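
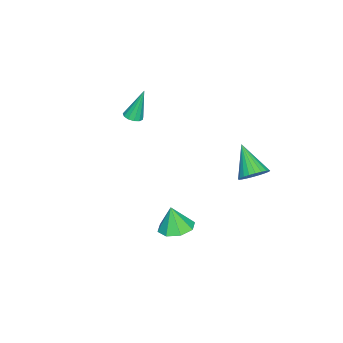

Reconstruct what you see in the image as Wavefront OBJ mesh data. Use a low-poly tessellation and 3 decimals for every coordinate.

v -1.415 4.186 0.174
v -0.883 4.444 0.812
v -2.465 3.054 1.506
v -1.123 4.683 0.826
v -1.408 4.847 0.74
v -1.694 4.91 0.569
v -1.938 4.863 0.337
v -2.101 4.713 0.08
v -2.161 4.482 -0.162
v -2.106 4.207 -0.354
v -1.947 3.929 -0.465
v -1.706 3.69 -0.478
v -1.421 3.526 -0.393
v -1.135 3.463 -0.221
v -0.892 3.51 0.011
v -0.728 3.66 0.268
v -0.669 3.891 0.51
v -0.723 4.166 0.701
v -2.516 -3.112 1.854
v -2.014 -2.844 1.888
v -2.904 -2.628 3.766
v -2.227 -2.625 1.79
v -2.532 -2.56 1.711
v -2.831 -2.671 1.678
v -3.031 -2.921 1.701
v -3.067 -3.232 1.773
v -2.928 -3.505 1.87
v -2.658 -3.653 1.962
v -2.343 -3.629 2.02
v -2.083 -3.441 2.025
v -1.96 -3.148 1.976
v 3.06 1.733 -1.276
v 3.837 2.307 -1.11
v 3 1.407 0.136
v 3.188 2.679 -1.052
v 2.464 2.496 -1.125
v 2.089 1.867 -1.286
v 2.283 1.159 -1.442
v 2.932 0.788 -1.5
v 3.656 0.97 -1.427
v 4.031 1.599 -1.265
f 2 1 4
f 2 4 3
f 4 1 5
f 4 5 3
f 5 1 6
f 5 6 3
f 6 1 7
f 6 7 3
f 7 1 8
f 7 8 3
f 8 1 9
f 8 9 3
f 9 1 10
f 9 10 3
f 10 1 11
f 10 11 3
f 11 1 12
f 11 12 3
f 12 1 13
f 12 13 3
f 13 1 14
f 13 14 3
f 14 1 15
f 14 15 3
f 15 1 16
f 15 16 3
f 16 1 17
f 16 17 3
f 17 1 18
f 17 18 3
f 18 1 2
f 18 2 3
f 20 19 22
f 20 22 21
f 22 19 23
f 22 23 21
f 23 19 24
f 23 24 21
f 24 19 25
f 24 25 21
f 25 19 26
f 25 26 21
f 26 19 27
f 26 27 21
f 27 19 28
f 27 28 21
f 28 19 29
f 28 29 21
f 29 19 30
f 29 30 21
f 30 19 31
f 30 31 21
f 31 19 20
f 31 20 21
f 33 32 35
f 33 35 34
f 35 32 36
f 35 36 34
f 36 32 37
f 36 37 34
f 37 32 38
f 37 38 34
f 38 32 39
f 38 39 34
f 39 32 40
f 39 40 34
f 40 32 41
f 40 41 34
f 41 32 33
f 41 33 34



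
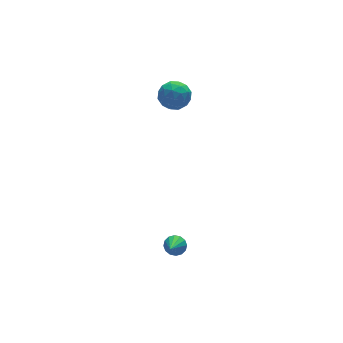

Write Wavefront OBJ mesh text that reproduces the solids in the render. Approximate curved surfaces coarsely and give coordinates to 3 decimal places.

v -1.272 2.565 3.521
v -0.414 2.895 2.991
v -0.286 1.525 4.469
v 0.572 1.855 3.939
v 0.067 2.518 4.597
v -0.543 3.161 4.011
v -0.157 1.259 3.449
v -0.767 1.902 2.863
v 0.275 2.089 2.946
v 0.414 2.867 3.656
v -1.114 1.553 3.804
v -0.975 2.331 4.514
v -0.93 2.821 3.173
v 0.23 1.599 4.287
v -0.067 1.988 4.674
v 0.437 2.183 4.362
v -1.006 2.977 3.773
v -0.501 3.172 3.461
v -0.218 2.95 4.405
v -0.199 1.248 3.999
v 0.306 1.443 3.687
v -1.137 2.237 3.098
v -0.633 2.432 2.786
v -0.482 1.47 3.055
v -0.02 2.542 2.835
v 0.56 1.93 3.392
v 0.131 1.58 3.104
v -0.228 1.958 2.76
v 0.061 2.999 3.252
v 0.641 2.388 3.809
v 0.344 2.777 4.196
v -0.014 3.155 3.852
v 0.466 2.525 3.226
v -1.341 2.032 3.651
v -0.761 1.421 4.208
v -0.686 1.265 3.608
v -1.044 1.643 3.264
v -1.26 2.49 4.068
v -0.68 1.878 4.625
v -0.472 2.462 4.7
v -0.831 2.84 4.356
v -1.166 1.895 4.234
v -3.233 -3.297 -4.455
v -2.805 -3.138 -3.937
v -4.027 -4.183 -3.525
v -3.063 -2.892 -3.923
v -3.366 -2.754 -4.051
v -3.634 -2.761 -4.288
v -3.794 -2.913 -4.569
v -3.804 -3.167 -4.819
v -3.66 -3.456 -4.972
v -3.402 -3.703 -4.986
v -3.099 -3.841 -4.858
v -2.831 -3.833 -4.622
v -2.671 -3.682 -4.341
v -2.661 -3.427 -4.09
f 1 38 17
f 38 12 41
f 17 41 6
f 38 41 17
f 1 17 13
f 17 6 18
f 13 18 2
f 17 18 13
f 1 13 22
f 13 2 23
f 22 23 8
f 13 23 22
f 1 22 34
f 22 8 37
f 34 37 11
f 22 37 34
f 1 34 38
f 34 11 42
f 38 42 12
f 34 42 38
f 2 18 29
f 18 6 32
f 29 32 10
f 18 32 29
f 6 41 19
f 41 12 40
f 19 40 5
f 41 40 19
f 12 42 39
f 42 11 35
f 39 35 3
f 42 35 39
f 11 37 36
f 37 8 24
f 36 24 7
f 37 24 36
f 8 23 28
f 23 2 25
f 28 25 9
f 23 25 28
f 4 30 16
f 30 10 31
f 16 31 5
f 30 31 16
f 4 16 14
f 16 5 15
f 14 15 3
f 16 15 14
f 4 14 21
f 14 3 20
f 21 20 7
f 14 20 21
f 4 21 26
f 21 7 27
f 26 27 9
f 21 27 26
f 4 26 30
f 26 9 33
f 30 33 10
f 26 33 30
f 5 31 19
f 31 10 32
f 19 32 6
f 31 32 19
f 3 15 39
f 15 5 40
f 39 40 12
f 15 40 39
f 7 20 36
f 20 3 35
f 36 35 11
f 20 35 36
f 9 27 28
f 27 7 24
f 28 24 8
f 27 24 28
f 10 33 29
f 33 9 25
f 29 25 2
f 33 25 29
f 44 43 46
f 44 46 45
f 46 43 47
f 46 47 45
f 47 43 48
f 47 48 45
f 48 43 49
f 48 49 45
f 49 43 50
f 49 50 45
f 50 43 51
f 50 51 45
f 51 43 52
f 51 52 45
f 52 43 53
f 52 53 45
f 53 43 54
f 53 54 45
f 54 43 55
f 54 55 45
f 55 43 56
f 55 56 45
f 56 43 44
f 56 44 45



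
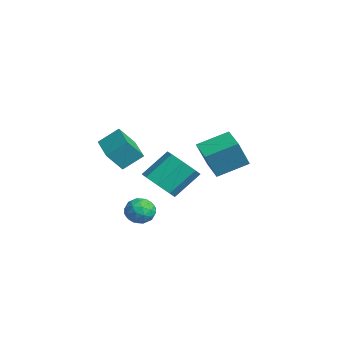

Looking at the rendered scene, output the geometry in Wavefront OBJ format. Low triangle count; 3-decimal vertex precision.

v 2.353 -2.03 0.685
v 3.039 -2.269 1.045
v 2.892 -1.228 2.015
v 2.207 -0.99 1.655
v 3.138 -1.844 0.604
v 2.991 -0.804 1.574
v 2.777 -1.528 0.211
v 2.63 -0.488 1.181
v 2.168 -1.507 0.095
v 2.021 -0.466 1.065
v 1.668 -1.792 0.325
v 1.521 -0.751 1.295
v 1.569 -2.216 0.766
v 1.422 -1.176 1.736
v 1.93 -2.532 1.159
v 1.783 -1.492 2.129
v 2.539 -2.554 1.275
v 2.392 -1.513 2.245
v 1.694 -4.131 2.949
v 1.786 -3.352 3.554
v 1.66 -3.515 2.162
v 1.753 -2.737 2.767
v 3.067 -4.203 2.833
v 3.16 -3.425 3.438
v 3.034 -3.588 2.046
v 3.126 -2.809 2.651
v -0.146 0.748 0.305
v 0.152 0.171 1.578
v -0.047 2.047 0.869
v 0.252 1.47 2.143
v 0.868 0.77 0.077
v 1.167 0.193 1.351
v 0.968 2.069 0.642
v 1.266 1.492 1.915
v 2.108 -2.053 -0.615
v 2.631 -2.394 -0.76
v 1.549 -2.926 -0.58
v 2.072 -3.267 -0.725
v 2.026 -2.979 -0.154
v 2.371 -2.439 -0.176
v 1.809 -2.881 -1.164
v 2.154 -2.341 -1.186
v 2.446 -2.905 -1.1
v 2.581 -2.966 -0.476
v 1.599 -2.354 -0.864
v 1.734 -2.415 -0.24
v 2.418 -2.146 -0.691
v 1.762 -3.174 -0.649
v 1.734 -3.004 -0.314
v 2.042 -3.204 -0.399
v 2.266 -2.173 -0.347
v 2.573 -2.373 -0.433
v 2.218 -2.718 -0.076
v 1.607 -2.947 -0.907
v 1.914 -3.147 -0.993
v 2.138 -2.116 -0.941
v 2.446 -2.316 -1.026
v 1.962 -2.602 -1.264
v 2.618 -2.648 -0.976
v 2.289 -3.161 -0.955
v 2.134 -2.934 -1.213
v 2.337 -2.617 -1.226
v 2.696 -2.683 -0.609
v 2.368 -3.197 -0.588
v 2.341 -3.027 -0.252
v 2.544 -2.71 -0.265
v 2.588 -2.984 -0.808
v 1.812 -2.123 -0.752
v 1.484 -2.637 -0.731
v 1.636 -2.61 -1.075
v 1.839 -2.293 -1.088
v 1.891 -2.159 -0.385
v 1.562 -2.672 -0.364
v 1.843 -2.703 -0.114
v 2.046 -2.386 -0.127
v 1.592 -2.336 -0.532
f 2 1 5
f 2 5 3
f 3 5 6
f 3 6 4
f 5 1 7
f 5 7 6
f 6 7 8
f 6 8 4
f 7 1 9
f 7 9 8
f 8 9 10
f 8 10 4
f 9 1 11
f 9 11 10
f 10 11 12
f 10 12 4
f 11 1 13
f 11 13 12
f 12 13 14
f 12 14 4
f 13 1 15
f 13 15 14
f 14 15 16
f 14 16 4
f 15 1 17
f 15 17 16
f 16 17 18
f 16 18 4
f 17 1 2
f 17 2 18
f 18 2 3
f 18 3 4
f 20 22 19
f 23 20 19
f 19 22 21
f 21 23 19
f 20 26 22
f 24 20 23
f 24 26 20
f 22 26 21
f 25 23 21
f 21 26 25
f 25 24 23
f 26 24 25
f 28 30 27
f 31 28 27
f 27 30 29
f 29 31 27
f 28 34 30
f 32 28 31
f 32 34 28
f 30 34 29
f 33 31 29
f 29 34 33
f 33 32 31
f 34 32 33
f 35 72 51
f 72 46 75
f 51 75 40
f 72 75 51
f 35 51 47
f 51 40 52
f 47 52 36
f 51 52 47
f 35 47 56
f 47 36 57
f 56 57 42
f 47 57 56
f 35 56 68
f 56 42 71
f 68 71 45
f 56 71 68
f 35 68 72
f 68 45 76
f 72 76 46
f 68 76 72
f 36 52 63
f 52 40 66
f 63 66 44
f 52 66 63
f 40 75 53
f 75 46 74
f 53 74 39
f 75 74 53
f 46 76 73
f 76 45 69
f 73 69 37
f 76 69 73
f 45 71 70
f 71 42 58
f 70 58 41
f 71 58 70
f 42 57 62
f 57 36 59
f 62 59 43
f 57 59 62
f 38 64 50
f 64 44 65
f 50 65 39
f 64 65 50
f 38 50 48
f 50 39 49
f 48 49 37
f 50 49 48
f 38 48 55
f 48 37 54
f 55 54 41
f 48 54 55
f 38 55 60
f 55 41 61
f 60 61 43
f 55 61 60
f 38 60 64
f 60 43 67
f 64 67 44
f 60 67 64
f 39 65 53
f 65 44 66
f 53 66 40
f 65 66 53
f 37 49 73
f 49 39 74
f 73 74 46
f 49 74 73
f 41 54 70
f 54 37 69
f 70 69 45
f 54 69 70
f 43 61 62
f 61 41 58
f 62 58 42
f 61 58 62
f 44 67 63
f 67 43 59
f 63 59 36
f 67 59 63



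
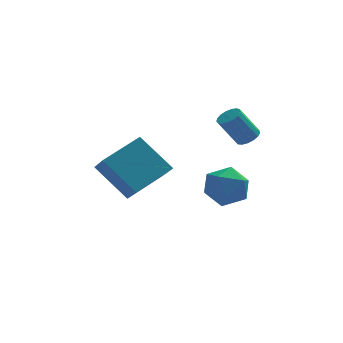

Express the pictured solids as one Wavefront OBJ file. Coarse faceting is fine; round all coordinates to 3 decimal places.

v -2.017 -2.233 -1.087
v -3.295 -1.286 0.375
v -2.277 -1.141 -2.021
v -3.554 -0.194 -0.558
v -0.366 -1.186 -0.322
v -1.643 -0.239 1.141
v -0.625 -0.094 -1.255
v -1.903 0.853 0.207
v 3.047 0.596 0.461
v 3.396 0.158 0.677
v 2.542 0.127 1.994
v 2.193 0.564 1.779
v 3.525 0.399 0.766
v 2.671 0.367 2.084
v 3.544 0.685 0.786
v 2.69 0.653 2.103
v 3.449 0.951 0.731
v 2.595 0.919 2.048
v 3.262 1.135 0.614
v 2.408 1.103 1.931
v 3.026 1.196 0.462
v 2.172 1.164 1.779
v 2.795 1.119 0.31
v 1.941 1.087 1.628
v 2.621 0.922 0.193
v 1.767 0.891 1.51
v 2.545 0.651 0.137
v 1.691 0.619 1.455
v 2.584 0.367 0.156
v 1.73 0.335 1.473
v 2.729 0.136 0.244
v 1.875 0.104 1.561
v 2.947 0.01 0.382
v 2.093 -0.022 1.7
v 3.188 0.018 0.539
v 2.334 -0.014 1.856
v 1.874 3.956 -4.602
v 3.027 3.839 -4.865
v 2.113 2.841 -3.055
v 3.266 2.724 -3.318
v 2.843 3.773 -2.953
v 2.695 4.462 -3.909
v 2.445 2.218 -4.011
v 2.297 2.907 -4.967
v 3.379 2.765 -4.5
v 3.626 3.726 -3.846
v 1.514 2.954 -4.074
v 1.761 3.915 -3.42
f 2 4 1
f 5 2 1
f 1 4 3
f 3 5 1
f 2 8 4
f 6 2 5
f 6 8 2
f 4 8 3
f 7 5 3
f 3 8 7
f 7 6 5
f 8 6 7
f 10 9 13
f 10 13 11
f 11 13 14
f 11 14 12
f 13 9 15
f 13 15 14
f 14 15 16
f 14 16 12
f 15 9 17
f 15 17 16
f 16 17 18
f 16 18 12
f 17 9 19
f 17 19 18
f 18 19 20
f 18 20 12
f 19 9 21
f 19 21 20
f 20 21 22
f 20 22 12
f 21 9 23
f 21 23 22
f 22 23 24
f 22 24 12
f 23 9 25
f 23 25 24
f 24 25 26
f 24 26 12
f 25 9 27
f 25 27 26
f 26 27 28
f 26 28 12
f 27 9 29
f 27 29 28
f 28 29 30
f 28 30 12
f 29 9 31
f 29 31 30
f 30 31 32
f 30 32 12
f 31 9 33
f 31 33 32
f 32 33 34
f 32 34 12
f 33 9 35
f 33 35 34
f 34 35 36
f 34 36 12
f 35 9 10
f 35 10 36
f 36 10 11
f 36 11 12
f 37 48 42
f 37 42 38
f 37 38 44
f 37 44 47
f 37 47 48
f 38 42 46
f 42 48 41
f 48 47 39
f 47 44 43
f 44 38 45
f 40 46 41
f 40 41 39
f 40 39 43
f 40 43 45
f 40 45 46
f 41 46 42
f 39 41 48
f 43 39 47
f 45 43 44
f 46 45 38



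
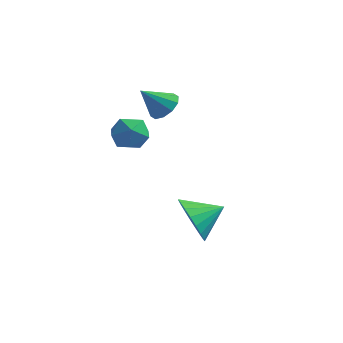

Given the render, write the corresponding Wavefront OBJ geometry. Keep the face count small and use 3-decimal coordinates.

v -1.889 2.278 1.631
v -1.461 2.536 2.106
v -2.551 1.682 2.549
v -1.781 2.812 2.054
v -2.143 2.884 1.84
v -2.408 2.725 1.546
v -2.474 2.395 1.284
v -2.317 2.02 1.155
v -1.996 1.744 1.207
v -1.634 1.672 1.421
v -1.37 1.831 1.715
v -1.303 2.161 1.977
v -1.31 -0.639 2.445
v -0.922 -0.974 1.846
v -2.418 -0.866 1.854
v -2.03 -1.201 1.255
v -2.052 -1.557 1.958
v -1.367 -1.416 2.324
v -1.973 -0.424 1.376
v -1.288 -0.283 1.742
v -1.331 -0.841 1.186
v -1.38 -1.541 1.545
v -1.96 -0.299 2.155
v -2.009 -0.999 2.514
v 0.292 -0.178 -2.38
v 0.922 -0.437 -3.139
v 1.188 0.598 -1.9
v 0.72 -0.102 -3.303
v 0.444 0.22 -3.307
v 0.141 0.473 -3.151
v -0.136 0.613 -2.862
v -0.338 0.616 -2.489
v -0.432 0.482 -2.098
v -0.401 0.234 -1.755
v -0.25 -0.085 -1.521
v -0.005 -0.421 -1.435
v 0.291 -0.715 -1.513
v 0.587 -0.916 -1.74
v 0.832 -0.989 -2.079
v 0.984 -0.922 -2.469
v 1.016 -0.727 -2.844
f 2 1 4
f 2 4 3
f 4 1 5
f 4 5 3
f 5 1 6
f 5 6 3
f 6 1 7
f 6 7 3
f 7 1 8
f 7 8 3
f 8 1 9
f 8 9 3
f 9 1 10
f 9 10 3
f 10 1 11
f 10 11 3
f 11 1 12
f 11 12 3
f 12 1 2
f 12 2 3
f 13 24 18
f 13 18 14
f 13 14 20
f 13 20 23
f 13 23 24
f 14 18 22
f 18 24 17
f 24 23 15
f 23 20 19
f 20 14 21
f 16 22 17
f 16 17 15
f 16 15 19
f 16 19 21
f 16 21 22
f 17 22 18
f 15 17 24
f 19 15 23
f 21 19 20
f 22 21 14
f 26 25 28
f 26 28 27
f 28 25 29
f 28 29 27
f 29 25 30
f 29 30 27
f 30 25 31
f 30 31 27
f 31 25 32
f 31 32 27
f 32 25 33
f 32 33 27
f 33 25 34
f 33 34 27
f 34 25 35
f 34 35 27
f 35 25 36
f 35 36 27
f 36 25 37
f 36 37 27
f 37 25 38
f 37 38 27
f 38 25 39
f 38 39 27
f 39 25 40
f 39 40 27
f 40 25 41
f 40 41 27
f 41 25 26
f 41 26 27



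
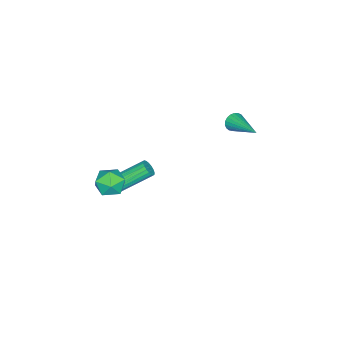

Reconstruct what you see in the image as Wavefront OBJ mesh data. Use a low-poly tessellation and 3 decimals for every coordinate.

v 1.198 -3.376 -3.76
v 1.523 -3.454 -3.375
v 0.427 -2.003 -2.155
v 0.102 -1.924 -2.54
v 1.62 -3.284 -3.489
v 0.525 -1.833 -2.269
v 1.634 -3.133 -3.658
v 0.539 -1.681 -2.438
v 1.562 -3.029 -3.846
v 0.466 -1.577 -2.626
v 1.417 -2.994 -4.017
v 0.322 -1.542 -2.797
v 1.229 -3.035 -4.138
v 0.133 -1.583 -2.918
v 1.035 -3.143 -4.183
v -0.061 -1.691 -2.963
v 0.873 -3.297 -4.145
v -0.223 -1.846 -2.925
v 0.775 -3.467 -4.031
v -0.32 -2.016 -2.811
v 0.761 -3.619 -3.862
v -0.334 -2.167 -2.642
v 0.834 -3.723 -3.674
v -0.262 -2.271 -2.454
v 0.978 -3.758 -3.503
v -0.117 -2.306 -2.283
v 1.167 -3.717 -3.382
v 0.071 -2.265 -2.162
v 1.361 -3.609 -3.337
v 0.265 -2.157 -2.117
v 2.873 -1.741 -0.865
v 3.725 -2.044 -0.851
v 2.475 -2.896 -1.669
v 3.327 -3.199 -1.655
v 2.833 -3.203 -0.897
v 3.08 -2.489 -0.4
v 3.12 -2.451 -2.12
v 3.367 -1.737 -1.623
v 3.878 -2.483 -1.627
v 3.7 -2.948 -0.871
v 2.5 -1.992 -1.649
v 2.322 -2.457 -0.893
v -4.148 0.809 -1.094
v -3.859 0.856 -1.595
v -3.172 2.531 -0.366
v -4.057 0.987 -1.638
v -4.271 1.087 -1.588
v -4.463 1.139 -1.452
v -4.601 1.133 -1.255
v -4.661 1.072 -1.029
v -4.632 0.965 -0.815
v -4.52 0.831 -0.649
v -4.343 0.693 -0.56
v -4.133 0.575 -0.563
v -3.925 0.498 -0.658
v -3.756 0.474 -0.829
v -3.655 0.508 -1.045
v -3.639 0.594 -1.27
v -3.711 0.717 -1.464
f 2 1 5
f 2 5 3
f 3 5 6
f 3 6 4
f 5 1 7
f 5 7 6
f 6 7 8
f 6 8 4
f 7 1 9
f 7 9 8
f 8 9 10
f 8 10 4
f 9 1 11
f 9 11 10
f 10 11 12
f 10 12 4
f 11 1 13
f 11 13 12
f 12 13 14
f 12 14 4
f 13 1 15
f 13 15 14
f 14 15 16
f 14 16 4
f 15 1 17
f 15 17 16
f 16 17 18
f 16 18 4
f 17 1 19
f 17 19 18
f 18 19 20
f 18 20 4
f 19 1 21
f 19 21 20
f 20 21 22
f 20 22 4
f 21 1 23
f 21 23 22
f 22 23 24
f 22 24 4
f 23 1 25
f 23 25 24
f 24 25 26
f 24 26 4
f 25 1 27
f 25 27 26
f 26 27 28
f 26 28 4
f 27 1 29
f 27 29 28
f 28 29 30
f 28 30 4
f 29 1 2
f 29 2 30
f 30 2 3
f 30 3 4
f 31 42 36
f 31 36 32
f 31 32 38
f 31 38 41
f 31 41 42
f 32 36 40
f 36 42 35
f 42 41 33
f 41 38 37
f 38 32 39
f 34 40 35
f 34 35 33
f 34 33 37
f 34 37 39
f 34 39 40
f 35 40 36
f 33 35 42
f 37 33 41
f 39 37 38
f 40 39 32
f 44 43 46
f 44 46 45
f 46 43 47
f 46 47 45
f 47 43 48
f 47 48 45
f 48 43 49
f 48 49 45
f 49 43 50
f 49 50 45
f 50 43 51
f 50 51 45
f 51 43 52
f 51 52 45
f 52 43 53
f 52 53 45
f 53 43 54
f 53 54 45
f 54 43 55
f 54 55 45
f 55 43 56
f 55 56 45
f 56 43 57
f 56 57 45
f 57 43 58
f 57 58 45
f 58 43 59
f 58 59 45
f 59 43 44
f 59 44 45



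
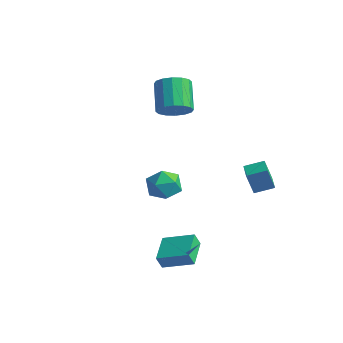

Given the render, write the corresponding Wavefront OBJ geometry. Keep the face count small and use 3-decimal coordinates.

v -3.298 2.795 3.277
v -2.912 2.29 4.087
v -4.036 3.4 5.314
v -4.422 3.905 4.503
v -2.584 2.704 4.014
v -3.709 3.814 5.24
v -2.447 3.143 3.743
v -3.572 4.252 4.969
v -2.538 3.488 3.347
v -3.663 4.597 4.573
v -2.833 3.647 2.932
v -3.958 4.757 4.158
v -3.252 3.579 2.61
v -4.377 4.688 3.836
v -3.684 3.3 2.466
v -4.808 4.41 3.693
v -4.011 2.886 2.54
v -5.136 3.996 3.766
v -4.148 2.448 2.811
v -5.273 3.557 4.037
v -4.057 2.103 3.207
v -5.182 3.212 4.433
v -3.762 1.943 3.622
v -4.887 3.053 4.848
v -3.343 2.012 3.944
v -4.468 3.121 5.17
v 0.904 -2.345 -2.84
v 0.731 -2.606 -2.072
v 2.404 -1.557 -2.234
v 2.231 -1.818 -1.465
v 1.789 -3.802 -3.135
v 1.616 -4.063 -2.366
v 3.289 -3.014 -2.528
v 3.116 -3.275 -1.76
v 0.332 -0.943 1.81
v 0.909 -1.813 1.938
v -0.709 -1.787 0.762
v -0.132 -2.657 0.89
v -0.707 -2.285 1.688
v -0.064 -1.763 2.336
v 0.264 -1.837 0.364
v 0.907 -1.315 1.012
v 0.866 -2.366 1.045
v 0.266 -2.642 1.863
v -0.066 -0.958 0.837
v -0.666 -1.234 1.655
v 2.362 2.747 -0.667
v 2.031 2.476 0.687
v 1.516 3.539 -0.716
v 1.185 3.269 0.638
v 3.115 3.571 -0.318
v 2.784 3.301 1.036
v 2.269 4.364 -0.367
v 1.938 4.093 0.987
f 2 1 5
f 2 5 3
f 3 5 6
f 3 6 4
f 5 1 7
f 5 7 6
f 6 7 8
f 6 8 4
f 7 1 9
f 7 9 8
f 8 9 10
f 8 10 4
f 9 1 11
f 9 11 10
f 10 11 12
f 10 12 4
f 11 1 13
f 11 13 12
f 12 13 14
f 12 14 4
f 13 1 15
f 13 15 14
f 14 15 16
f 14 16 4
f 15 1 17
f 15 17 16
f 16 17 18
f 16 18 4
f 17 1 19
f 17 19 18
f 18 19 20
f 18 20 4
f 19 1 21
f 19 21 20
f 20 21 22
f 20 22 4
f 21 1 23
f 21 23 22
f 22 23 24
f 22 24 4
f 23 1 25
f 23 25 24
f 24 25 26
f 24 26 4
f 25 1 2
f 25 2 26
f 26 2 3
f 26 3 4
f 28 30 27
f 31 28 27
f 27 30 29
f 29 31 27
f 28 34 30
f 32 28 31
f 32 34 28
f 30 34 29
f 33 31 29
f 29 34 33
f 33 32 31
f 34 32 33
f 35 46 40
f 35 40 36
f 35 36 42
f 35 42 45
f 35 45 46
f 36 40 44
f 40 46 39
f 46 45 37
f 45 42 41
f 42 36 43
f 38 44 39
f 38 39 37
f 38 37 41
f 38 41 43
f 38 43 44
f 39 44 40
f 37 39 46
f 41 37 45
f 43 41 42
f 44 43 36
f 48 50 47
f 51 48 47
f 47 50 49
f 49 51 47
f 48 54 50
f 52 48 51
f 52 54 48
f 50 54 49
f 53 51 49
f 49 54 53
f 53 52 51
f 54 52 53



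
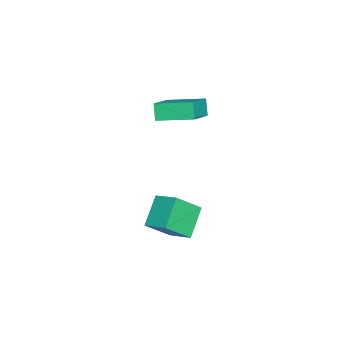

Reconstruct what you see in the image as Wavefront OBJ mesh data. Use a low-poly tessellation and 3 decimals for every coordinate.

v -3.167 1.587 1.494
v -1.536 1.397 2.368
v -3.185 3.446 1.931
v -1.554 3.256 2.805
v -2.706 1.784 0.675
v -1.075 1.594 1.549
v -2.724 3.643 1.112
v -1.093 3.453 1.986
v -0.501 2.968 -3.794
v 0.339 1.994 -2.606
v 0.05 4.083 -3.269
v 0.89 3.11 -2.082
v 0.85 2.81 -4.878
v 1.69 1.837 -3.691
v 1.401 3.926 -4.354
v 2.241 2.952 -3.166
f 2 4 1
f 5 2 1
f 1 4 3
f 3 5 1
f 2 8 4
f 6 2 5
f 6 8 2
f 4 8 3
f 7 5 3
f 3 8 7
f 7 6 5
f 8 6 7
f 10 12 9
f 13 10 9
f 9 12 11
f 11 13 9
f 10 16 12
f 14 10 13
f 14 16 10
f 12 16 11
f 15 13 11
f 11 16 15
f 15 14 13
f 16 14 15



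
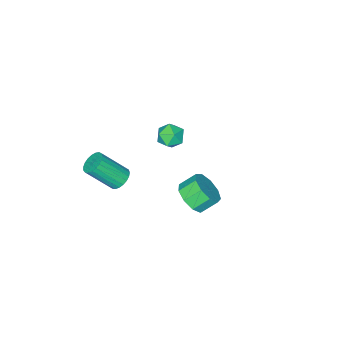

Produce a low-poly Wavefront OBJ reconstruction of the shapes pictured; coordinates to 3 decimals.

v 1.882 -2.379 -4.431
v 2.18 -2.785 -4.918
v 3.135 -3.766 -3.516
v 2.838 -3.361 -3.029
v 2.371 -2.567 -4.895
v 3.327 -3.548 -3.494
v 2.478 -2.316 -4.793
v 3.434 -3.298 -3.391
v 2.482 -2.076 -4.628
v 3.437 -3.058 -3.226
v 2.382 -1.889 -4.428
v 3.338 -2.871 -3.027
v 2.196 -1.787 -4.23
v 3.151 -2.768 -2.828
v 1.955 -1.786 -4.066
v 2.911 -2.768 -2.664
v 1.702 -1.889 -3.965
v 2.658 -2.871 -2.563
v 1.48 -2.076 -3.945
v 2.436 -3.058 -2.543
v 1.328 -2.316 -4.008
v 2.283 -3.297 -2.607
v 1.271 -2.566 -4.145
v 2.227 -3.548 -2.743
v 1.32 -2.784 -4.332
v 2.276 -3.766 -2.93
v 1.466 -2.933 -4.535
v 2.422 -3.914 -3.133
v 1.685 -2.985 -4.72
v 2.64 -3.967 -3.319
v 1.937 -2.933 -4.856
v 2.892 -3.914 -3.454
v 2.236 3.155 -1.285
v 2.839 3.888 -1.142
v 2.126 4.339 -0.451
v 1.524 3.605 -0.595
v 2.437 4.022 -1.644
v 1.725 4.473 -0.953
v 1.942 3.751 -1.978
v 1.229 4.201 -1.287
v 1.584 3.2 -1.988
v 0.871 3.651 -1.297
v 1.531 2.628 -1.669
v 0.819 3.079 -0.979
v 1.809 2.303 -1.171
v 1.096 2.753 -0.48
v 2.286 2.376 -0.726
v 1.574 2.827 -0.035
v 2.74 2.814 -0.543
v 2.028 3.264 0.148
v 2.959 3.411 -0.707
v 2.246 3.861 -0.016
v -2.503 -2.222 -3.244
v -1.7 -2.087 -3.033
v -2.1 -3.073 -4.227
v -1.297 -2.938 -4.016
v -1.803 -3.363 -3.496
v -2.052 -2.837 -2.888
v -1.748 -2.323 -4.372
v -1.997 -1.797 -3.764
v -1.233 -2.149 -3.73
v -1.268 -2.792 -3.188
v -2.532 -2.368 -4.072
v -2.567 -3.011 -3.53
f 2 1 5
f 2 5 3
f 3 5 6
f 3 6 4
f 5 1 7
f 5 7 6
f 6 7 8
f 6 8 4
f 7 1 9
f 7 9 8
f 8 9 10
f 8 10 4
f 9 1 11
f 9 11 10
f 10 11 12
f 10 12 4
f 11 1 13
f 11 13 12
f 12 13 14
f 12 14 4
f 13 1 15
f 13 15 14
f 14 15 16
f 14 16 4
f 15 1 17
f 15 17 16
f 16 17 18
f 16 18 4
f 17 1 19
f 17 19 18
f 18 19 20
f 18 20 4
f 19 1 21
f 19 21 20
f 20 21 22
f 20 22 4
f 21 1 23
f 21 23 22
f 22 23 24
f 22 24 4
f 23 1 25
f 23 25 24
f 24 25 26
f 24 26 4
f 25 1 27
f 25 27 26
f 26 27 28
f 26 28 4
f 27 1 29
f 27 29 28
f 28 29 30
f 28 30 4
f 29 1 31
f 29 31 30
f 30 31 32
f 30 32 4
f 31 1 2
f 31 2 32
f 32 2 3
f 32 3 4
f 34 33 37
f 34 37 35
f 35 37 38
f 35 38 36
f 37 33 39
f 37 39 38
f 38 39 40
f 38 40 36
f 39 33 41
f 39 41 40
f 40 41 42
f 40 42 36
f 41 33 43
f 41 43 42
f 42 43 44
f 42 44 36
f 43 33 45
f 43 45 44
f 44 45 46
f 44 46 36
f 45 33 47
f 45 47 46
f 46 47 48
f 46 48 36
f 47 33 49
f 47 49 48
f 48 49 50
f 48 50 36
f 49 33 51
f 49 51 50
f 50 51 52
f 50 52 36
f 51 33 34
f 51 34 52
f 52 34 35
f 52 35 36
f 53 64 58
f 53 58 54
f 53 54 60
f 53 60 63
f 53 63 64
f 54 58 62
f 58 64 57
f 64 63 55
f 63 60 59
f 60 54 61
f 56 62 57
f 56 57 55
f 56 55 59
f 56 59 61
f 56 61 62
f 57 62 58
f 55 57 64
f 59 55 63
f 61 59 60
f 62 61 54



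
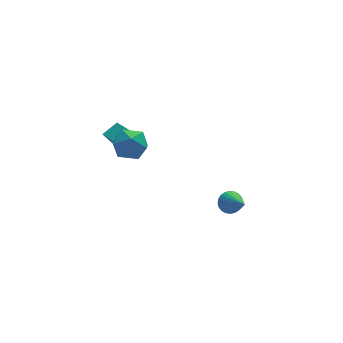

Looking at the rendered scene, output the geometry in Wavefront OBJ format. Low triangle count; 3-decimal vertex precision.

v 1.959 -1.005 -2.648
v 2.595 -0.848 -2.565
v 2.181 -2.395 -1.732
v 2.487 -0.732 -2.362
v 2.3 -0.657 -2.202
v 2.06 -0.635 -2.111
v 1.805 -0.669 -2.101
v 1.573 -0.754 -2.174
v 1.4 -0.878 -2.32
v 1.313 -1.021 -2.515
v 1.323 -1.161 -2.731
v 1.43 -1.277 -2.934
v 1.618 -1.352 -3.093
v 1.858 -1.375 -3.185
v 2.113 -1.34 -3.195
v 2.344 -1.255 -3.122
v 2.517 -1.131 -2.976
v 2.605 -0.989 -2.781
v -3.898 -1.464 3.781
v -2.984 -1.322 3.982
v -3.676 -2.978 3.838
v -2.762 -2.836 4.039
v -3.426 -2.614 4.675
v -3.564 -1.678 4.64
v -3.096 -2.622 3.18
v -3.234 -1.686 3.145
v -2.489 -2.038 3.611
v -2.693 -2.033 4.535
v -3.967 -2.267 3.285
v -4.171 -2.262 4.209
v -2.987 -1.336 2.187
v -3.725 -0.963 3.241
v -3.105 0.339 1.512
v -3.844 0.712 2.566
v -2.196 -1.092 2.654
v -2.935 -0.719 3.708
v -2.315 0.583 1.979
v -3.053 0.956 3.033
f 2 1 4
f 2 4 3
f 4 1 5
f 4 5 3
f 5 1 6
f 5 6 3
f 6 1 7
f 6 7 3
f 7 1 8
f 7 8 3
f 8 1 9
f 8 9 3
f 9 1 10
f 9 10 3
f 10 1 11
f 10 11 3
f 11 1 12
f 11 12 3
f 12 1 13
f 12 13 3
f 13 1 14
f 13 14 3
f 14 1 15
f 14 15 3
f 15 1 16
f 15 16 3
f 16 1 17
f 16 17 3
f 17 1 18
f 17 18 3
f 18 1 2
f 18 2 3
f 19 30 24
f 19 24 20
f 19 20 26
f 19 26 29
f 19 29 30
f 20 24 28
f 24 30 23
f 30 29 21
f 29 26 25
f 26 20 27
f 22 28 23
f 22 23 21
f 22 21 25
f 22 25 27
f 22 27 28
f 23 28 24
f 21 23 30
f 25 21 29
f 27 25 26
f 28 27 20
f 32 34 31
f 35 32 31
f 31 34 33
f 33 35 31
f 32 38 34
f 36 32 35
f 36 38 32
f 34 38 33
f 37 35 33
f 33 38 37
f 37 36 35
f 38 36 37



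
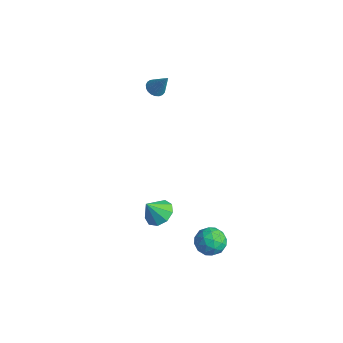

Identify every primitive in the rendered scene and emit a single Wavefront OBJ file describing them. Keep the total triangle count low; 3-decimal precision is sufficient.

v 3.448 1.196 -2.068
v 3.859 0.982 -2.745
v 2.301 0.918 -2.675
v 2.712 0.704 -3.352
v 2.761 0.239 -2.679
v 3.47 0.411 -2.303
v 2.69 1.489 -3.117
v 3.399 1.661 -2.741
v 3.39 1.163 -3.393
v 3.434 0.391 -3.122
v 2.726 1.509 -2.298
v 2.77 0.737 -2.027
v 3.754 1.114 -2.353
v 2.406 0.786 -3.067
v 2.435 0.513 -2.671
v 2.676 0.387 -3.069
v 3.525 0.778 -2.093
v 3.767 0.652 -2.491
v 3.122 0.215 -2.452
v 2.393 1.248 -2.929
v 2.635 1.122 -3.327
v 3.484 1.513 -2.351
v 3.725 1.387 -2.749
v 3.038 1.685 -2.968
v 3.72 1.094 -3.132
v 3.046 0.931 -3.489
v 3.033 1.392 -3.351
v 3.45 1.494 -3.13
v 3.746 0.64 -2.973
v 3.072 0.477 -3.33
v 3.101 0.203 -2.934
v 3.517 0.304 -2.713
v 3.471 0.747 -3.354
v 3.088 1.423 -2.09
v 2.414 1.26 -2.447
v 2.643 1.596 -2.707
v 3.059 1.697 -2.486
v 3.114 0.969 -1.931
v 2.44 0.806 -2.288
v 2.71 0.406 -2.29
v 3.127 0.508 -2.069
v 2.689 1.153 -2.066
v -3.564 2.731 2.896
v -3.181 2.42 2.731
v -2.876 2.969 4.044
v -3.119 2.613 2.654
v -3.134 2.826 2.619
v -3.224 3.022 2.631
v -3.372 3.168 2.69
v -3.553 3.239 2.784
v -3.736 3.222 2.897
v -3.89 3.12 3.011
v -3.987 2.951 3.104
v -4.011 2.743 3.161
v -3.958 2.534 3.172
v -3.837 2.359 3.136
v -3.668 2.248 3.058
v -3.482 2.221 2.952
v -3.309 2.282 2.836
v 0.23 0.094 -2.368
v 1.007 -0.009 -2.271
v 0.03 -0.514 -1.412
v 0.847 0.441 -2.018
v 0.398 0.729 -1.929
v -0.13 0.719 -2.045
v -0.489 0.417 -2.313
v -0.512 -0.037 -2.606
v -0.188 -0.429 -2.787
v 0.331 -0.577 -2.773
v 0.803 -0.411 -2.569
f 1 38 17
f 38 12 41
f 17 41 6
f 38 41 17
f 1 17 13
f 17 6 18
f 13 18 2
f 17 18 13
f 1 13 22
f 13 2 23
f 22 23 8
f 13 23 22
f 1 22 34
f 22 8 37
f 34 37 11
f 22 37 34
f 1 34 38
f 34 11 42
f 38 42 12
f 34 42 38
f 2 18 29
f 18 6 32
f 29 32 10
f 18 32 29
f 6 41 19
f 41 12 40
f 19 40 5
f 41 40 19
f 12 42 39
f 42 11 35
f 39 35 3
f 42 35 39
f 11 37 36
f 37 8 24
f 36 24 7
f 37 24 36
f 8 23 28
f 23 2 25
f 28 25 9
f 23 25 28
f 4 30 16
f 30 10 31
f 16 31 5
f 30 31 16
f 4 16 14
f 16 5 15
f 14 15 3
f 16 15 14
f 4 14 21
f 14 3 20
f 21 20 7
f 14 20 21
f 4 21 26
f 21 7 27
f 26 27 9
f 21 27 26
f 4 26 30
f 26 9 33
f 30 33 10
f 26 33 30
f 5 31 19
f 31 10 32
f 19 32 6
f 31 32 19
f 3 15 39
f 15 5 40
f 39 40 12
f 15 40 39
f 7 20 36
f 20 3 35
f 36 35 11
f 20 35 36
f 9 27 28
f 27 7 24
f 28 24 8
f 27 24 28
f 10 33 29
f 33 9 25
f 29 25 2
f 33 25 29
f 44 43 46
f 44 46 45
f 46 43 47
f 46 47 45
f 47 43 48
f 47 48 45
f 48 43 49
f 48 49 45
f 49 43 50
f 49 50 45
f 50 43 51
f 50 51 45
f 51 43 52
f 51 52 45
f 52 43 53
f 52 53 45
f 53 43 54
f 53 54 45
f 54 43 55
f 54 55 45
f 55 43 56
f 55 56 45
f 56 43 57
f 56 57 45
f 57 43 58
f 57 58 45
f 58 43 59
f 58 59 45
f 59 43 44
f 59 44 45
f 61 60 63
f 61 63 62
f 63 60 64
f 63 64 62
f 64 60 65
f 64 65 62
f 65 60 66
f 65 66 62
f 66 60 67
f 66 67 62
f 67 60 68
f 67 68 62
f 68 60 69
f 68 69 62
f 69 60 70
f 69 70 62
f 70 60 61
f 70 61 62



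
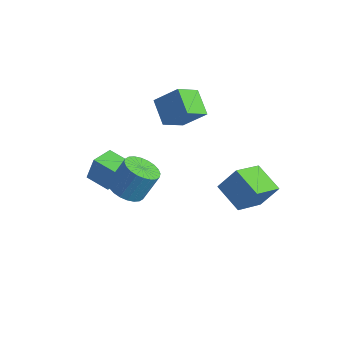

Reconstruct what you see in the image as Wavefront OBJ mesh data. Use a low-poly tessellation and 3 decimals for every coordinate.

v -1.436 2.991 1.59
v -1.402 1.591 2.481
v -2.744 3.49 2.425
v -2.71 2.09 3.316
v -0.41 3.75 2.744
v -0.376 2.35 3.635
v -1.718 4.249 3.579
v -1.684 2.849 4.47
v 3.495 3.964 -2.174
v 3.784 2.113 -1.247
v 1.837 4.053 -1.478
v 2.126 2.202 -0.552
v 4.074 4.698 -0.888
v 4.363 2.847 0.038
v 2.416 4.787 -0.193
v 2.705 2.936 0.734
v -1.717 -3.182 0.816
v -1.509 -2.862 2.174
v -2.088 -1.846 0.558
v -1.88 -1.526 1.915
v -0.42 -2.874 0.545
v -0.212 -2.554 1.902
v -0.791 -1.538 0.286
v -0.583 -1.218 1.644
v 0.882 -2.767 1.406
v 1.835 -3.061 1.333
v 2.191 -2.286 2.861
v 1.238 -1.993 2.934
v 1.848 -2.715 1.154
v 2.204 -1.94 2.682
v 1.715 -2.376 1.014
v 2.07 -1.601 2.542
v 1.454 -2.097 0.933
v 1.81 -1.322 2.461
v 1.106 -1.92 0.924
v 1.462 -1.145 2.453
v 0.725 -1.872 0.989
v 1.08 -1.098 2.517
v 0.367 -1.961 1.117
v 0.723 -1.186 2.645
v 0.087 -2.172 1.289
v 0.443 -1.397 2.817
v -0.071 -2.474 1.479
v 0.285 -1.699 3.007
v -0.084 -2.82 1.658
v 0.272 -2.045 3.186
v 0.05 -3.159 1.798
v 0.405 -2.384 3.326
v 0.31 -3.438 1.879
v 0.666 -2.663 3.407
v 0.658 -3.615 1.887
v 1.014 -2.84 3.416
v 1.04 -3.662 1.823
v 1.395 -2.888 3.351
v 1.397 -3.574 1.695
v 1.753 -2.799 3.223
v 1.677 -3.363 1.523
v 2.033 -2.588 3.051
f 2 4 1
f 5 2 1
f 1 4 3
f 3 5 1
f 2 8 4
f 6 2 5
f 6 8 2
f 4 8 3
f 7 5 3
f 3 8 7
f 7 6 5
f 8 6 7
f 10 12 9
f 13 10 9
f 9 12 11
f 11 13 9
f 10 16 12
f 14 10 13
f 14 16 10
f 12 16 11
f 15 13 11
f 11 16 15
f 15 14 13
f 16 14 15
f 18 20 17
f 21 18 17
f 17 20 19
f 19 21 17
f 18 24 20
f 22 18 21
f 22 24 18
f 20 24 19
f 23 21 19
f 19 24 23
f 23 22 21
f 24 22 23
f 26 25 29
f 26 29 27
f 27 29 30
f 27 30 28
f 29 25 31
f 29 31 30
f 30 31 32
f 30 32 28
f 31 25 33
f 31 33 32
f 32 33 34
f 32 34 28
f 33 25 35
f 33 35 34
f 34 35 36
f 34 36 28
f 35 25 37
f 35 37 36
f 36 37 38
f 36 38 28
f 37 25 39
f 37 39 38
f 38 39 40
f 38 40 28
f 39 25 41
f 39 41 40
f 40 41 42
f 40 42 28
f 41 25 43
f 41 43 42
f 42 43 44
f 42 44 28
f 43 25 45
f 43 45 44
f 44 45 46
f 44 46 28
f 45 25 47
f 45 47 46
f 46 47 48
f 46 48 28
f 47 25 49
f 47 49 48
f 48 49 50
f 48 50 28
f 49 25 51
f 49 51 50
f 50 51 52
f 50 52 28
f 51 25 53
f 51 53 52
f 52 53 54
f 52 54 28
f 53 25 55
f 53 55 54
f 54 55 56
f 54 56 28
f 55 25 57
f 55 57 56
f 56 57 58
f 56 58 28
f 57 25 26
f 57 26 58
f 58 26 27
f 58 27 28



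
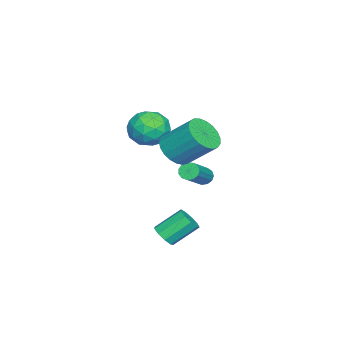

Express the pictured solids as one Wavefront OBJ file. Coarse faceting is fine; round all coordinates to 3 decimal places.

v -0.024 -1.8 3.646
v 0.792 -1.175 4.105
v 1.088 -2.245 2.275
v 1.904 -1.62 2.734
v 1.574 -2.571 3.236
v 0.887 -2.296 4.084
v 0.993 -1.124 2.296
v 0.306 -0.849 3.144
v 1.42 -0.757 3.271
v 1.779 -1.652 3.852
v 0.101 -1.768 2.528
v 0.46 -2.663 3.109
v 0.286 -1.449 3.996
v 1.594 -1.971 2.384
v 1.4 -2.53 2.679
v 1.879 -2.163 2.949
v 0.342 -2.108 3.983
v 0.821 -1.74 4.253
v 1.281 -2.561 3.742
v 1.059 -1.68 2.127
v 1.538 -1.312 2.397
v 0.001 -1.257 3.431
v 0.48 -0.89 3.701
v 0.599 -0.859 2.638
v 1.135 -0.836 3.775
v 1.789 -1.097 2.969
v 1.254 -0.805 2.712
v 0.85 -0.644 3.21
v 1.346 -1.361 4.117
v 2 -1.623 3.311
v 1.806 -2.182 3.606
v 1.402 -2.02 4.104
v 1.715 -1.116 3.626
v -0.12 -1.797 3.069
v 0.534 -2.059 2.263
v 0.478 -1.4 2.276
v 0.074 -1.238 2.774
v 0.091 -2.323 3.411
v 0.745 -2.584 2.605
v 1.03 -2.776 3.17
v 0.626 -2.615 3.668
v 0.165 -2.304 2.754
v -1.397 0.288 -0.939
v -1.15 0.012 -1.332
v 0.624 -0.164 -0.094
v 0.377 0.112 0.299
v -1.086 0.306 -1.381
v 0.687 0.129 -0.142
v -1.122 0.594 -1.289
v 0.652 0.417 -0.051
v -1.244 0.785 -1.087
v 0.529 0.608 0.152
v -1.415 0.818 -0.837
v 0.358 0.642 0.401
v -1.58 0.683 -0.62
v 0.193 0.507 0.618
v -1.687 0.423 -0.504
v 0.086 0.246 0.734
v -1.702 0.12 -0.527
v 0.072 -0.057 0.712
v -1.619 -0.13 -0.68
v 0.154 -0.306 0.558
v -1.466 -0.247 -0.916
v 0.307 -0.423 0.323
v -1.291 -0.194 -1.159
v 0.482 -0.37 0.08
v 2.473 0.107 2.824
v 3.468 0.17 2.657
v 3.601 1.637 4.01
v 2.607 1.573 4.176
v 3.314 0.443 2.376
v 3.447 1.91 3.729
v 3.016 0.657 2.173
v 3.149 2.124 3.526
v 2.623 0.776 2.083
v 2.756 2.243 3.435
v 2.205 0.78 2.12
v 2.338 2.247 3.473
v 1.833 0.667 2.279
v 1.966 2.134 3.632
v 1.572 0.457 2.532
v 1.705 1.924 3.885
v 1.467 0.186 2.836
v 1.6 1.653 4.189
v 1.535 -0.098 3.138
v 1.669 1.369 4.49
v 1.766 -0.347 3.385
v 1.9 1.12 4.738
v 2.12 -0.517 3.535
v 2.253 0.95 4.888
v 2.534 -0.58 3.562
v 2.667 0.887 4.915
v 2.938 -0.524 3.461
v 3.071 0.943 4.814
v 3.262 -0.359 3.251
v 3.395 1.108 4.603
v 3.449 -0.113 2.966
v 3.582 1.354 4.319
v 3.471 -0.137 -2.508
v 4.096 0.123 -2.375
v 3.434 1.197 -1.36
v 2.809 0.937 -1.492
v 3.902 0.348 -2.741
v 3.24 1.423 -1.726
v 3.505 0.347 -2.998
v 2.844 1.422 -1.982
v 3.093 0.119 -3.025
v 2.431 1.194 -2.01
v 2.858 -0.229 -2.81
v 2.196 0.846 -1.795
v 2.909 -0.534 -2.454
v 2.247 0.541 -1.438
v 3.223 -0.654 -2.123
v 2.562 0.421 -1.107
v 3.653 -0.532 -1.972
v 2.992 0.543 -0.956
v 3.998 -0.225 -2.071
v 3.336 0.85 -1.056
f 1 38 17
f 38 12 41
f 17 41 6
f 38 41 17
f 1 17 13
f 17 6 18
f 13 18 2
f 17 18 13
f 1 13 22
f 13 2 23
f 22 23 8
f 13 23 22
f 1 22 34
f 22 8 37
f 34 37 11
f 22 37 34
f 1 34 38
f 34 11 42
f 38 42 12
f 34 42 38
f 2 18 29
f 18 6 32
f 29 32 10
f 18 32 29
f 6 41 19
f 41 12 40
f 19 40 5
f 41 40 19
f 12 42 39
f 42 11 35
f 39 35 3
f 42 35 39
f 11 37 36
f 37 8 24
f 36 24 7
f 37 24 36
f 8 23 28
f 23 2 25
f 28 25 9
f 23 25 28
f 4 30 16
f 30 10 31
f 16 31 5
f 30 31 16
f 4 16 14
f 16 5 15
f 14 15 3
f 16 15 14
f 4 14 21
f 14 3 20
f 21 20 7
f 14 20 21
f 4 21 26
f 21 7 27
f 26 27 9
f 21 27 26
f 4 26 30
f 26 9 33
f 30 33 10
f 26 33 30
f 5 31 19
f 31 10 32
f 19 32 6
f 31 32 19
f 3 15 39
f 15 5 40
f 39 40 12
f 15 40 39
f 7 20 36
f 20 3 35
f 36 35 11
f 20 35 36
f 9 27 28
f 27 7 24
f 28 24 8
f 27 24 28
f 10 33 29
f 33 9 25
f 29 25 2
f 33 25 29
f 44 43 47
f 44 47 45
f 45 47 48
f 45 48 46
f 47 43 49
f 47 49 48
f 48 49 50
f 48 50 46
f 49 43 51
f 49 51 50
f 50 51 52
f 50 52 46
f 51 43 53
f 51 53 52
f 52 53 54
f 52 54 46
f 53 43 55
f 53 55 54
f 54 55 56
f 54 56 46
f 55 43 57
f 55 57 56
f 56 57 58
f 56 58 46
f 57 43 59
f 57 59 58
f 58 59 60
f 58 60 46
f 59 43 61
f 59 61 60
f 60 61 62
f 60 62 46
f 61 43 63
f 61 63 62
f 62 63 64
f 62 64 46
f 63 43 65
f 63 65 64
f 64 65 66
f 64 66 46
f 65 43 44
f 65 44 66
f 66 44 45
f 66 45 46
f 68 67 71
f 68 71 69
f 69 71 72
f 69 72 70
f 71 67 73
f 71 73 72
f 72 73 74
f 72 74 70
f 73 67 75
f 73 75 74
f 74 75 76
f 74 76 70
f 75 67 77
f 75 77 76
f 76 77 78
f 76 78 70
f 77 67 79
f 77 79 78
f 78 79 80
f 78 80 70
f 79 67 81
f 79 81 80
f 80 81 82
f 80 82 70
f 81 67 83
f 81 83 82
f 82 83 84
f 82 84 70
f 83 67 85
f 83 85 84
f 84 85 86
f 84 86 70
f 85 67 87
f 85 87 86
f 86 87 88
f 86 88 70
f 87 67 89
f 87 89 88
f 88 89 90
f 88 90 70
f 89 67 91
f 89 91 90
f 90 91 92
f 90 92 70
f 91 67 93
f 91 93 92
f 92 93 94
f 92 94 70
f 93 67 95
f 93 95 94
f 94 95 96
f 94 96 70
f 95 67 97
f 95 97 96
f 96 97 98
f 96 98 70
f 97 67 68
f 97 68 98
f 98 68 69
f 98 69 70
f 100 99 103
f 100 103 101
f 101 103 104
f 101 104 102
f 103 99 105
f 103 105 104
f 104 105 106
f 104 106 102
f 105 99 107
f 105 107 106
f 106 107 108
f 106 108 102
f 107 99 109
f 107 109 108
f 108 109 110
f 108 110 102
f 109 99 111
f 109 111 110
f 110 111 112
f 110 112 102
f 111 99 113
f 111 113 112
f 112 113 114
f 112 114 102
f 113 99 115
f 113 115 114
f 114 115 116
f 114 116 102
f 115 99 117
f 115 117 116
f 116 117 118
f 116 118 102
f 117 99 100
f 117 100 118
f 118 100 101
f 118 101 102



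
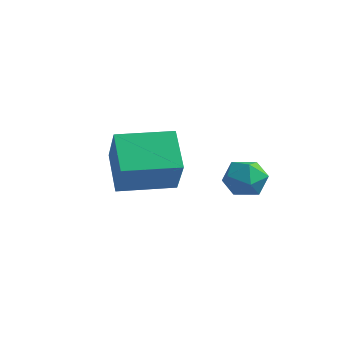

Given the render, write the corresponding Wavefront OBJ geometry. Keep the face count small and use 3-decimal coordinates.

v 0.984 -5.452 0.006
v -0.125 -4.512 1.067
v 0.138 -4.762 -1.488
v -0.97 -3.822 -0.427
v 2.35 -3.818 -0.013
v 1.242 -2.878 1.048
v 1.505 -3.128 -1.507
v 0.396 -2.188 -0.446
v 3.933 -1.859 -0.025
v 4.679 -2.194 -0.332
v 3.201 -2.826 -0.748
v 3.947 -3.161 -1.055
v 3.745 -3.246 -0.21
v 4.197 -2.649 0.237
v 3.683 -2.371 -1.317
v 4.135 -1.774 -0.87
v 4.524 -2.51 -1.13
v 4.562 -3.051 -0.446
v 3.318 -1.969 -0.634
v 3.356 -2.51 0.05
f 2 4 1
f 5 2 1
f 1 4 3
f 3 5 1
f 2 8 4
f 6 2 5
f 6 8 2
f 4 8 3
f 7 5 3
f 3 8 7
f 7 6 5
f 8 6 7
f 9 20 14
f 9 14 10
f 9 10 16
f 9 16 19
f 9 19 20
f 10 14 18
f 14 20 13
f 20 19 11
f 19 16 15
f 16 10 17
f 12 18 13
f 12 13 11
f 12 11 15
f 12 15 17
f 12 17 18
f 13 18 14
f 11 13 20
f 15 11 19
f 17 15 16
f 18 17 10



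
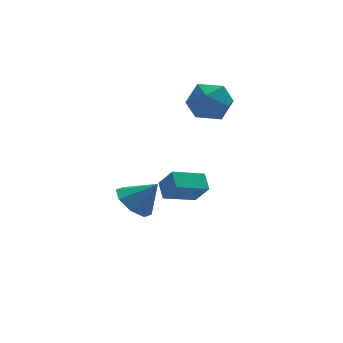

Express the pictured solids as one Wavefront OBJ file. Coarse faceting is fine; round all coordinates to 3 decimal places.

v 1.112 0.648 -2.492
v 1.197 1.398 -2.041
v 2.555 0.779 -2.983
v 2.64 1.53 -2.532
v 1.48 0.05 -1.568
v 1.565 0.801 -1.117
v 2.923 0.182 -2.059
v 3.008 0.932 -1.608
v 2.764 1.146 3.521
v 3.627 1.484 3.001
v 2.573 -0.124 2.379
v 3.436 0.214 1.859
v 3.533 -0.223 2.823
v 3.651 0.562 3.528
v 2.549 0.798 1.852
v 2.667 1.583 2.557
v 3.494 1.268 1.97
v 4.102 0.638 2.57
v 2.098 0.722 2.81
v 2.706 0.092 3.41
v -1.267 -2.783 -0.189
v -0.575 -2.45 -0.677
v -0.413 -3.097 0.809
v -0.872 -1.968 -0.271
v -1.4 -1.963 0.183
v -1.85 -2.439 0.419
v -1.959 -3.117 0.299
v -1.662 -3.599 -0.106
v -1.134 -3.603 -0.56
v -0.684 -3.127 -0.796
f 2 4 1
f 5 2 1
f 1 4 3
f 3 5 1
f 2 8 4
f 6 2 5
f 6 8 2
f 4 8 3
f 7 5 3
f 3 8 7
f 7 6 5
f 8 6 7
f 9 20 14
f 9 14 10
f 9 10 16
f 9 16 19
f 9 19 20
f 10 14 18
f 14 20 13
f 20 19 11
f 19 16 15
f 16 10 17
f 12 18 13
f 12 13 11
f 12 11 15
f 12 15 17
f 12 17 18
f 13 18 14
f 11 13 20
f 15 11 19
f 17 15 16
f 18 17 10
f 22 21 24
f 22 24 23
f 24 21 25
f 24 25 23
f 25 21 26
f 25 26 23
f 26 21 27
f 26 27 23
f 27 21 28
f 27 28 23
f 28 21 29
f 28 29 23
f 29 21 30
f 29 30 23
f 30 21 22
f 30 22 23



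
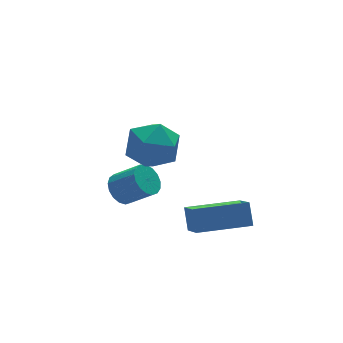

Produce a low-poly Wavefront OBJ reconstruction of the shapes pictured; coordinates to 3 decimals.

v -1.936 1.755 -3.357
v -1.502 1.572 -3.902
v -0.77 0.823 -3.067
v -1.204 1.005 -2.523
v -1.357 1.857 -3.773
v -0.625 1.107 -2.938
v -1.345 2.119 -3.549
v -0.613 1.369 -2.714
v -1.468 2.297 -3.281
v -0.736 1.547 -2.446
v -1.699 2.351 -3.03
v -0.966 1.601 -2.196
v -1.984 2.268 -2.855
v -1.251 1.518 -2.02
v -2.257 2.068 -2.794
v -1.525 1.318 -1.959
v -2.458 1.796 -2.863
v -1.725 1.046 -2.028
v -2.539 1.515 -3.045
v -1.806 0.765 -2.21
v -2.481 1.289 -3.298
v -1.749 0.539 -2.463
v -2.299 1.169 -3.565
v -1.567 0.419 -2.73
v -2.034 1.184 -3.785
v -1.302 0.434 -2.95
v -1.746 1.329 -3.906
v -1.014 0.579 -3.071
v -2.865 -0.665 0.635
v -2.216 0.227 0.412
v -1.404 -1.587 1.208
v -0.755 -0.695 0.985
v -1.494 -0.655 1.832
v -2.397 -0.085 1.478
v -1.223 -1.275 0.142
v -2.126 -0.705 -0.212
v -1.2 -0.15 0.108
v -1.368 0.233 1.152
v -2.252 -1.593 0.468
v -2.42 -1.21 1.512
v -0.557 -0.985 -4.212
v -0.822 -2.148 -3.352
v -0.411 -0.407 -3.385
v -0.676 -1.569 -2.525
v 1.496 -1.471 -4.235
v 1.231 -2.633 -3.375
v 1.642 -0.892 -3.408
v 1.377 -2.055 -2.548
f 2 1 5
f 2 5 3
f 3 5 6
f 3 6 4
f 5 1 7
f 5 7 6
f 6 7 8
f 6 8 4
f 7 1 9
f 7 9 8
f 8 9 10
f 8 10 4
f 9 1 11
f 9 11 10
f 10 11 12
f 10 12 4
f 11 1 13
f 11 13 12
f 12 13 14
f 12 14 4
f 13 1 15
f 13 15 14
f 14 15 16
f 14 16 4
f 15 1 17
f 15 17 16
f 16 17 18
f 16 18 4
f 17 1 19
f 17 19 18
f 18 19 20
f 18 20 4
f 19 1 21
f 19 21 20
f 20 21 22
f 20 22 4
f 21 1 23
f 21 23 22
f 22 23 24
f 22 24 4
f 23 1 25
f 23 25 24
f 24 25 26
f 24 26 4
f 25 1 27
f 25 27 26
f 26 27 28
f 26 28 4
f 27 1 2
f 27 2 28
f 28 2 3
f 28 3 4
f 29 40 34
f 29 34 30
f 29 30 36
f 29 36 39
f 29 39 40
f 30 34 38
f 34 40 33
f 40 39 31
f 39 36 35
f 36 30 37
f 32 38 33
f 32 33 31
f 32 31 35
f 32 35 37
f 32 37 38
f 33 38 34
f 31 33 40
f 35 31 39
f 37 35 36
f 38 37 30
f 42 44 41
f 45 42 41
f 41 44 43
f 43 45 41
f 42 48 44
f 46 42 45
f 46 48 42
f 44 48 43
f 47 45 43
f 43 48 47
f 47 46 45
f 48 46 47



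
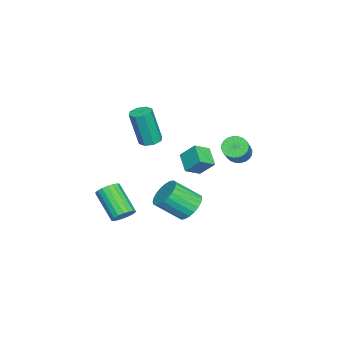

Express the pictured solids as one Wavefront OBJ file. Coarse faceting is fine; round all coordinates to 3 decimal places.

v 1.48 3.258 2.063
v 1.785 2.746 1.758
v 2.925 2.809 2.791
v 2.62 3.322 3.097
v 1.889 2.95 1.631
v 3.029 3.013 2.665
v 1.93 3.201 1.57
v 3.07 3.264 2.604
v 1.903 3.46 1.584
v 3.043 3.523 2.618
v 1.811 3.689 1.671
v 2.951 3.752 2.705
v 1.669 3.852 1.818
v 2.81 3.916 2.851
v 1.499 3.925 2.002
v 2.639 3.988 3.035
v 1.325 3.897 2.195
v 2.465 3.96 3.229
v 1.175 3.771 2.369
v 2.315 3.834 3.402
v 1.071 3.567 2.495
v 2.211 3.63 3.529
v 1.03 3.316 2.556
v 2.17 3.379 3.59
v 1.057 3.057 2.542
v 2.197 3.12 3.576
v 1.149 2.828 2.455
v 2.289 2.891 3.489
v 1.29 2.664 2.309
v 2.431 2.728 3.342
v 1.461 2.592 2.125
v 2.601 2.655 3.158
v 1.635 2.62 1.931
v 2.775 2.683 2.965
v 0.417 -1.523 1.614
v 1.02 -1.65 1.543
v 1.165 -2.123 3.615
v 0.563 -1.997 3.686
v 0.942 -1.195 1.653
v 1.087 -1.668 3.724
v 0.556 -0.932 1.74
v 0.701 -1.406 3.811
v 0.089 -1.016 1.753
v 0.235 -1.489 3.825
v -0.185 -1.397 1.685
v -0.04 -1.87 3.757
v -0.107 -1.852 1.576
v 0.038 -2.325 3.647
v 0.279 -2.114 1.489
v 0.424 -2.588 3.56
v 0.745 -2.031 1.475
v 0.891 -2.504 3.547
v -1.852 -0.61 -0.578
v -1.755 0.207 0.295
v -2.527 0.003 -1.077
v -2.431 0.821 -0.204
v -0.929 -0.081 -1.176
v -0.833 0.737 -0.303
v -1.605 0.533 -1.675
v -1.508 1.35 -0.802
v 0.409 0.55 -2.98
v 1.252 0.502 -3.343
v 1.655 -0.757 -2.243
v 0.811 -0.71 -1.88
v 1.302 0.745 -3.083
v 1.705 -0.514 -1.984
v 1.215 0.958 -2.808
v 1.618 -0.302 -1.708
v 1.005 1.109 -2.558
v 1.408 -0.151 -1.458
v 0.705 1.174 -2.373
v 1.108 -0.085 -1.273
v 0.359 1.145 -2.28
v 0.762 -0.115 -1.18
v 0.021 1.025 -2.294
v 0.424 -0.235 -1.194
v -0.258 0.833 -2.412
v 0.145 -0.427 -1.312
v -0.435 0.597 -2.617
v -0.032 -0.662 -1.517
v -0.485 0.354 -2.876
v -0.082 -0.905 -1.777
v -0.398 0.142 -3.152
v 0.005 -1.118 -2.052
v -0.188 -0.009 -3.402
v 0.215 -1.269 -2.302
v 0.112 -0.075 -3.587
v 0.515 -1.334 -2.487
v 0.458 -0.045 -3.68
v 0.861 -1.305 -2.58
v 0.796 0.075 -3.666
v 1.199 -1.185 -2.566
v 1.075 0.267 -3.548
v 1.478 -0.993 -2.448
v 1.172 -2.756 -3.712
v 1.757 -3.089 -3.558
v 0.773 -4.236 -2.295
v 0.188 -3.904 -2.448
v 1.753 -2.86 -3.354
v 0.769 -4.008 -2.09
v 1.633 -2.61 -3.22
v 0.65 -3.758 -1.957
v 1.423 -2.39 -3.184
v 0.439 -3.538 -1.92
v 1.163 -2.242 -3.252
v 0.179 -3.39 -1.988
v 0.904 -2.196 -3.411
v -0.08 -3.343 -2.148
v 0.699 -2.261 -3.63
v -0.285 -3.408 -2.367
v 0.587 -2.424 -3.865
v -0.397 -3.571 -2.602
v 0.591 -2.652 -4.07
v -0.393 -3.8 -2.806
v 0.71 -2.902 -4.203
v -0.273 -4.05 -2.94
v 0.921 -3.122 -4.24
v -0.063 -4.27 -2.976
v 1.181 -3.27 -4.172
v 0.197 -4.418 -2.908
v 1.44 -3.317 -4.012
v 0.456 -4.464 -2.749
v 1.645 -3.252 -3.793
v 0.661 -4.399 -2.53
f 2 1 5
f 2 5 3
f 3 5 6
f 3 6 4
f 5 1 7
f 5 7 6
f 6 7 8
f 6 8 4
f 7 1 9
f 7 9 8
f 8 9 10
f 8 10 4
f 9 1 11
f 9 11 10
f 10 11 12
f 10 12 4
f 11 1 13
f 11 13 12
f 12 13 14
f 12 14 4
f 13 1 15
f 13 15 14
f 14 15 16
f 14 16 4
f 15 1 17
f 15 17 16
f 16 17 18
f 16 18 4
f 17 1 19
f 17 19 18
f 18 19 20
f 18 20 4
f 19 1 21
f 19 21 20
f 20 21 22
f 20 22 4
f 21 1 23
f 21 23 22
f 22 23 24
f 22 24 4
f 23 1 25
f 23 25 24
f 24 25 26
f 24 26 4
f 25 1 27
f 25 27 26
f 26 27 28
f 26 28 4
f 27 1 29
f 27 29 28
f 28 29 30
f 28 30 4
f 29 1 31
f 29 31 30
f 30 31 32
f 30 32 4
f 31 1 33
f 31 33 32
f 32 33 34
f 32 34 4
f 33 1 2
f 33 2 34
f 34 2 3
f 34 3 4
f 36 35 39
f 36 39 37
f 37 39 40
f 37 40 38
f 39 35 41
f 39 41 40
f 40 41 42
f 40 42 38
f 41 35 43
f 41 43 42
f 42 43 44
f 42 44 38
f 43 35 45
f 43 45 44
f 44 45 46
f 44 46 38
f 45 35 47
f 45 47 46
f 46 47 48
f 46 48 38
f 47 35 49
f 47 49 48
f 48 49 50
f 48 50 38
f 49 35 51
f 49 51 50
f 50 51 52
f 50 52 38
f 51 35 36
f 51 36 52
f 52 36 37
f 52 37 38
f 54 56 53
f 57 54 53
f 53 56 55
f 55 57 53
f 54 60 56
f 58 54 57
f 58 60 54
f 56 60 55
f 59 57 55
f 55 60 59
f 59 58 57
f 60 58 59
f 62 61 65
f 62 65 63
f 63 65 66
f 63 66 64
f 65 61 67
f 65 67 66
f 66 67 68
f 66 68 64
f 67 61 69
f 67 69 68
f 68 69 70
f 68 70 64
f 69 61 71
f 69 71 70
f 70 71 72
f 70 72 64
f 71 61 73
f 71 73 72
f 72 73 74
f 72 74 64
f 73 61 75
f 73 75 74
f 74 75 76
f 74 76 64
f 75 61 77
f 75 77 76
f 76 77 78
f 76 78 64
f 77 61 79
f 77 79 78
f 78 79 80
f 78 80 64
f 79 61 81
f 79 81 80
f 80 81 82
f 80 82 64
f 81 61 83
f 81 83 82
f 82 83 84
f 82 84 64
f 83 61 85
f 83 85 84
f 84 85 86
f 84 86 64
f 85 61 87
f 85 87 86
f 86 87 88
f 86 88 64
f 87 61 89
f 87 89 88
f 88 89 90
f 88 90 64
f 89 61 91
f 89 91 90
f 90 91 92
f 90 92 64
f 91 61 93
f 91 93 92
f 92 93 94
f 92 94 64
f 93 61 62
f 93 62 94
f 94 62 63
f 94 63 64
f 96 95 99
f 96 99 97
f 97 99 100
f 97 100 98
f 99 95 101
f 99 101 100
f 100 101 102
f 100 102 98
f 101 95 103
f 101 103 102
f 102 103 104
f 102 104 98
f 103 95 105
f 103 105 104
f 104 105 106
f 104 106 98
f 105 95 107
f 105 107 106
f 106 107 108
f 106 108 98
f 107 95 109
f 107 109 108
f 108 109 110
f 108 110 98
f 109 95 111
f 109 111 110
f 110 111 112
f 110 112 98
f 111 95 113
f 111 113 112
f 112 113 114
f 112 114 98
f 113 95 115
f 113 115 114
f 114 115 116
f 114 116 98
f 115 95 117
f 115 117 116
f 116 117 118
f 116 118 98
f 117 95 119
f 117 119 118
f 118 119 120
f 118 120 98
f 119 95 121
f 119 121 120
f 120 121 122
f 120 122 98
f 121 95 123
f 121 123 122
f 122 123 124
f 122 124 98
f 123 95 96
f 123 96 124
f 124 96 97
f 124 97 98



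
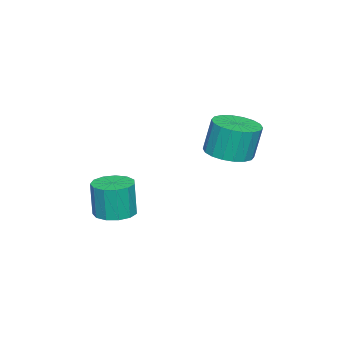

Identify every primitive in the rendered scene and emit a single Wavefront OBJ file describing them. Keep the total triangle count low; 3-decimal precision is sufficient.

v 2.257 1.556 -1.064
v 3.198 1.29 -0.91
v 3.024 1.557 0.617
v 2.083 1.824 0.464
v 3.229 1.723 -0.982
v 3.055 1.991 0.545
v 3.068 2.124 -1.071
v 2.894 2.391 0.457
v 2.746 2.412 -1.158
v 2.572 2.679 0.369
v 2.328 2.53 -1.226
v 2.154 2.798 0.301
v 1.895 2.456 -1.262
v 1.721 2.723 0.265
v 1.534 2.203 -1.259
v 1.36 2.471 0.268
v 1.316 1.823 -1.217
v 1.142 2.09 0.31
v 1.285 1.389 -1.145
v 1.111 1.657 0.382
v 1.446 0.989 -1.057
v 1.272 1.256 0.471
v 1.768 0.701 -0.969
v 1.594 0.968 0.558
v 2.186 0.582 -0.901
v 2.012 0.85 0.626
v 2.619 0.657 -0.865
v 2.445 0.924 0.662
v 2.98 0.909 -0.868
v 2.806 1.177 0.659
v 3.514 -2.646 -4.634
v 4.215 -2.131 -4.602
v 4.206 -2.22 -2.994
v 3.506 -2.734 -3.026
v 3.826 -1.835 -4.587
v 3.817 -1.923 -2.98
v 3.337 -1.795 -4.588
v 3.328 -1.884 -2.98
v 2.905 -2.026 -4.603
v 2.896 -2.114 -2.996
v 2.666 -2.454 -4.628
v 2.657 -2.542 -3.02
v 2.697 -2.942 -4.655
v 2.688 -3.03 -3.047
v 2.987 -3.337 -4.675
v 2.978 -3.425 -3.067
v 3.445 -3.512 -4.682
v 3.436 -3.6 -3.074
v 3.925 -3.412 -4.674
v 3.916 -3.5 -3.066
v 4.274 -3.069 -4.653
v 4.265 -3.157 -3.045
v 4.383 -2.592 -4.626
v 4.374 -2.68 -3.018
f 2 1 5
f 2 5 3
f 3 5 6
f 3 6 4
f 5 1 7
f 5 7 6
f 6 7 8
f 6 8 4
f 7 1 9
f 7 9 8
f 8 9 10
f 8 10 4
f 9 1 11
f 9 11 10
f 10 11 12
f 10 12 4
f 11 1 13
f 11 13 12
f 12 13 14
f 12 14 4
f 13 1 15
f 13 15 14
f 14 15 16
f 14 16 4
f 15 1 17
f 15 17 16
f 16 17 18
f 16 18 4
f 17 1 19
f 17 19 18
f 18 19 20
f 18 20 4
f 19 1 21
f 19 21 20
f 20 21 22
f 20 22 4
f 21 1 23
f 21 23 22
f 22 23 24
f 22 24 4
f 23 1 25
f 23 25 24
f 24 25 26
f 24 26 4
f 25 1 27
f 25 27 26
f 26 27 28
f 26 28 4
f 27 1 29
f 27 29 28
f 28 29 30
f 28 30 4
f 29 1 2
f 29 2 30
f 30 2 3
f 30 3 4
f 32 31 35
f 32 35 33
f 33 35 36
f 33 36 34
f 35 31 37
f 35 37 36
f 36 37 38
f 36 38 34
f 37 31 39
f 37 39 38
f 38 39 40
f 38 40 34
f 39 31 41
f 39 41 40
f 40 41 42
f 40 42 34
f 41 31 43
f 41 43 42
f 42 43 44
f 42 44 34
f 43 31 45
f 43 45 44
f 44 45 46
f 44 46 34
f 45 31 47
f 45 47 46
f 46 47 48
f 46 48 34
f 47 31 49
f 47 49 48
f 48 49 50
f 48 50 34
f 49 31 51
f 49 51 50
f 50 51 52
f 50 52 34
f 51 31 53
f 51 53 52
f 52 53 54
f 52 54 34
f 53 31 32
f 53 32 54
f 54 32 33
f 54 33 34



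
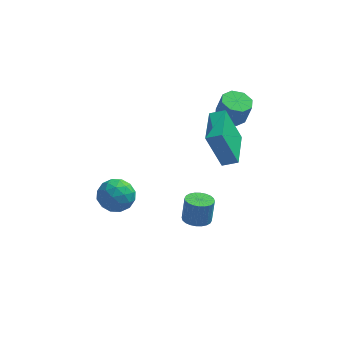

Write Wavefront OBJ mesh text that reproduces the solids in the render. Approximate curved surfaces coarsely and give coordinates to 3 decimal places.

v 2.12 -1.123 -3.028
v 2.877 -1.117 -3.096
v 2.997 -0.831 -1.741
v 2.24 -0.837 -1.672
v 2.812 -0.832 -3.15
v 2.932 -0.547 -1.795
v 2.641 -0.592 -3.185
v 2.761 -0.307 -1.83
v 2.391 -0.433 -3.197
v 2.511 -0.148 -1.842
v 2.1 -0.379 -3.182
v 2.22 -0.094 -1.827
v 1.812 -0.438 -3.144
v 1.932 -0.152 -1.789
v 1.571 -0.601 -3.089
v 1.691 -0.316 -1.734
v 1.413 -0.844 -3.024
v 1.533 -0.558 -1.669
v 1.363 -1.129 -2.959
v 1.483 -0.843 -1.604
v 1.428 -1.413 -2.905
v 1.548 -1.128 -1.55
v 1.599 -1.653 -2.87
v 1.719 -1.368 -1.515
v 1.849 -1.812 -2.858
v 1.969 -1.527 -1.503
v 2.14 -1.866 -2.873
v 2.26 -1.581 -1.518
v 2.428 -1.808 -2.911
v 2.548 -1.522 -1.556
v 2.669 -1.644 -2.966
v 2.789 -1.359 -1.611
v 2.827 -1.402 -3.031
v 2.947 -1.116 -1.676
v -1.864 -3.078 1.123
v -0.973 -3.238 1.568
v -2.167 -4.682 1.152
v -1.276 -4.842 1.597
v -2.015 -4.376 2.102
v -1.828 -3.384 2.084
v -1.312 -4.536 0.636
v -1.125 -3.544 0.618
v -0.631 -4.139 1.268
v -1.066 -4.04 2.173
v -2.074 -3.88 0.547
v -2.509 -3.781 1.452
v -1.392 -3.017 1.343
v -1.748 -4.903 1.377
v -2.183 -4.629 1.674
v -1.659 -4.723 1.935
v -1.894 -3.103 1.646
v -1.37 -3.197 1.908
v -1.983 -3.866 2.221
v -1.77 -4.723 0.812
v -1.246 -4.817 1.074
v -1.481 -3.197 0.785
v -0.957 -3.291 1.046
v -1.157 -4.054 0.499
v -0.667 -3.641 1.428
v -0.845 -4.584 1.445
v -0.867 -4.404 0.88
v -0.756 -3.821 0.87
v -0.923 -3.583 1.96
v -1.101 -4.526 1.977
v -1.536 -4.252 2.274
v -1.425 -3.669 2.263
v -0.722 -4.113 1.784
v -2.039 -3.394 0.743
v -2.217 -4.337 0.76
v -1.715 -4.251 0.457
v -1.604 -3.668 0.446
v -2.295 -3.336 1.275
v -2.473 -4.279 1.292
v -2.384 -4.099 1.85
v -2.273 -3.516 1.84
v -2.418 -3.807 0.936
v 3.533 2.316 2.395
v 4.28 2.668 2.238
v 4.614 2.535 3.528
v 3.867 2.184 3.685
v 3.833 3.101 2.398
v 4.166 2.968 3.689
v 3.21 3.075 2.556
v 3.544 2.942 3.847
v 2.777 2.604 2.62
v 3.111 2.471 3.911
v 2.786 1.965 2.552
v 3.12 1.832 3.842
v 3.234 1.532 2.391
v 3.567 1.399 3.682
v 3.856 1.558 2.233
v 4.19 1.425 3.524
v 4.289 2.029 2.169
v 4.623 1.896 3.46
v 3.413 -2.519 2.758
v 2.599 -2.501 4.791
v 3.443 -0.33 2.75
v 2.629 -0.311 4.783
v 4.211 -2.529 3.077
v 3.397 -2.51 5.11
v 4.241 -0.339 3.069
v 3.427 -0.321 5.102
f 2 1 5
f 2 5 3
f 3 5 6
f 3 6 4
f 5 1 7
f 5 7 6
f 6 7 8
f 6 8 4
f 7 1 9
f 7 9 8
f 8 9 10
f 8 10 4
f 9 1 11
f 9 11 10
f 10 11 12
f 10 12 4
f 11 1 13
f 11 13 12
f 12 13 14
f 12 14 4
f 13 1 15
f 13 15 14
f 14 15 16
f 14 16 4
f 15 1 17
f 15 17 16
f 16 17 18
f 16 18 4
f 17 1 19
f 17 19 18
f 18 19 20
f 18 20 4
f 19 1 21
f 19 21 20
f 20 21 22
f 20 22 4
f 21 1 23
f 21 23 22
f 22 23 24
f 22 24 4
f 23 1 25
f 23 25 24
f 24 25 26
f 24 26 4
f 25 1 27
f 25 27 26
f 26 27 28
f 26 28 4
f 27 1 29
f 27 29 28
f 28 29 30
f 28 30 4
f 29 1 31
f 29 31 30
f 30 31 32
f 30 32 4
f 31 1 33
f 31 33 32
f 32 33 34
f 32 34 4
f 33 1 2
f 33 2 34
f 34 2 3
f 34 3 4
f 35 72 51
f 72 46 75
f 51 75 40
f 72 75 51
f 35 51 47
f 51 40 52
f 47 52 36
f 51 52 47
f 35 47 56
f 47 36 57
f 56 57 42
f 47 57 56
f 35 56 68
f 56 42 71
f 68 71 45
f 56 71 68
f 35 68 72
f 68 45 76
f 72 76 46
f 68 76 72
f 36 52 63
f 52 40 66
f 63 66 44
f 52 66 63
f 40 75 53
f 75 46 74
f 53 74 39
f 75 74 53
f 46 76 73
f 76 45 69
f 73 69 37
f 76 69 73
f 45 71 70
f 71 42 58
f 70 58 41
f 71 58 70
f 42 57 62
f 57 36 59
f 62 59 43
f 57 59 62
f 38 64 50
f 64 44 65
f 50 65 39
f 64 65 50
f 38 50 48
f 50 39 49
f 48 49 37
f 50 49 48
f 38 48 55
f 48 37 54
f 55 54 41
f 48 54 55
f 38 55 60
f 55 41 61
f 60 61 43
f 55 61 60
f 38 60 64
f 60 43 67
f 64 67 44
f 60 67 64
f 39 65 53
f 65 44 66
f 53 66 40
f 65 66 53
f 37 49 73
f 49 39 74
f 73 74 46
f 49 74 73
f 41 54 70
f 54 37 69
f 70 69 45
f 54 69 70
f 43 61 62
f 61 41 58
f 62 58 42
f 61 58 62
f 44 67 63
f 67 43 59
f 63 59 36
f 67 59 63
f 78 77 81
f 78 81 79
f 79 81 82
f 79 82 80
f 81 77 83
f 81 83 82
f 82 83 84
f 82 84 80
f 83 77 85
f 83 85 84
f 84 85 86
f 84 86 80
f 85 77 87
f 85 87 86
f 86 87 88
f 86 88 80
f 87 77 89
f 87 89 88
f 88 89 90
f 88 90 80
f 89 77 91
f 89 91 90
f 90 91 92
f 90 92 80
f 91 77 93
f 91 93 92
f 92 93 94
f 92 94 80
f 93 77 78
f 93 78 94
f 94 78 79
f 94 79 80
f 96 98 95
f 99 96 95
f 95 98 97
f 97 99 95
f 96 102 98
f 100 96 99
f 100 102 96
f 98 102 97
f 101 99 97
f 97 102 101
f 101 100 99
f 102 100 101



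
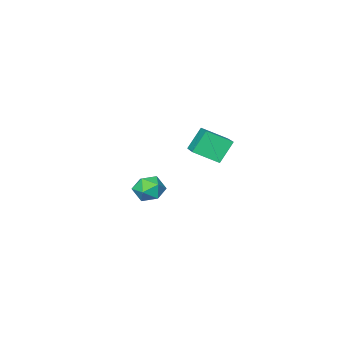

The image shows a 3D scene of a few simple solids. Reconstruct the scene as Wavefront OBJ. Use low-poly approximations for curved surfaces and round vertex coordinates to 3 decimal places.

v -0.597 3.151 1.766
v -1.554 3.158 3.159
v 0.35 4.9 2.408
v -0.607 4.907 3.801
v 0.607 2.193 2.599
v -0.35 2.2 3.992
v 1.554 3.942 3.241
v 0.597 3.949 4.634
v -0.989 -2.97 -4.1
v -0.36 -3.82 -4.484
v -1.68 -4.06 -2.816
v -1.051 -4.91 -3.2
v -0.563 -4.036 -2.687
v -0.135 -3.362 -3.481
v -1.905 -4.518 -3.819
v -1.477 -3.844 -4.613
v -0.926 -4.777 -4.31
v -0.097 -4.479 -3.611
v -1.943 -3.401 -3.689
v -1.114 -3.103 -2.99
f 2 4 1
f 5 2 1
f 1 4 3
f 3 5 1
f 2 8 4
f 6 2 5
f 6 8 2
f 4 8 3
f 7 5 3
f 3 8 7
f 7 6 5
f 8 6 7
f 9 20 14
f 9 14 10
f 9 10 16
f 9 16 19
f 9 19 20
f 10 14 18
f 14 20 13
f 20 19 11
f 19 16 15
f 16 10 17
f 12 18 13
f 12 13 11
f 12 11 15
f 12 15 17
f 12 17 18
f 13 18 14
f 11 13 20
f 15 11 19
f 17 15 16
f 18 17 10



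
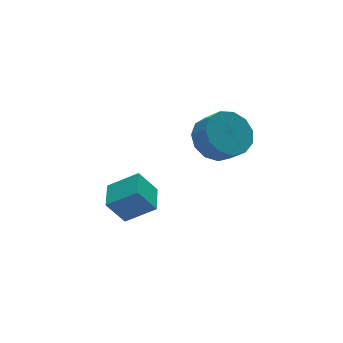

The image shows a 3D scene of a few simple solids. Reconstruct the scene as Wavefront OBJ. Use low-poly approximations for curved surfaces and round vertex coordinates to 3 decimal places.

v -0.468 -2.068 1.142
v 0.501 -1.644 1.301
v 0.697 -2.367 2.036
v -0.272 -2.792 1.878
v 0.127 -1.36 1.68
v 0.324 -2.084 2.415
v -0.436 -1.302 1.888
v -0.239 -2.025 2.623
v -1.009 -1.486 1.859
v -0.812 -2.21 2.595
v -1.41 -1.856 1.603
v -1.214 -2.579 2.338
v -1.513 -2.293 1.2
v -1.316 -3.016 1.936
v -1.284 -2.659 0.779
v -1.087 -3.382 1.515
v -0.795 -2.837 0.474
v -0.599 -3.56 1.209
v -0.203 -2.771 0.38
v -0.007 -3.494 1.115
v 0.304 -2.482 0.529
v 0.501 -3.206 1.264
v 0.567 -2.062 0.872
v 0.764 -2.785 1.607
v -2.433 -0.976 -2.998
v -3.115 -0.692 -1.928
v -3.463 -0.265 -3.842
v -4.145 0.019 -2.772
v -1.755 0.161 -2.868
v -2.437 0.445 -1.798
v -2.785 0.872 -3.712
v -3.467 1.156 -2.642
f 2 1 5
f 2 5 3
f 3 5 6
f 3 6 4
f 5 1 7
f 5 7 6
f 6 7 8
f 6 8 4
f 7 1 9
f 7 9 8
f 8 9 10
f 8 10 4
f 9 1 11
f 9 11 10
f 10 11 12
f 10 12 4
f 11 1 13
f 11 13 12
f 12 13 14
f 12 14 4
f 13 1 15
f 13 15 14
f 14 15 16
f 14 16 4
f 15 1 17
f 15 17 16
f 16 17 18
f 16 18 4
f 17 1 19
f 17 19 18
f 18 19 20
f 18 20 4
f 19 1 21
f 19 21 20
f 20 21 22
f 20 22 4
f 21 1 23
f 21 23 22
f 22 23 24
f 22 24 4
f 23 1 2
f 23 2 24
f 24 2 3
f 24 3 4
f 26 28 25
f 29 26 25
f 25 28 27
f 27 29 25
f 26 32 28
f 30 26 29
f 30 32 26
f 28 32 27
f 31 29 27
f 27 32 31
f 31 30 29
f 32 30 31



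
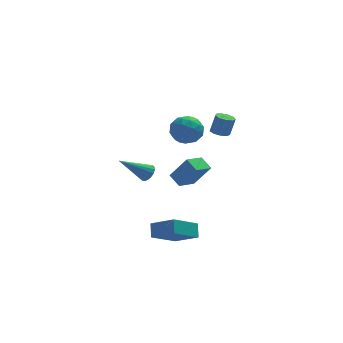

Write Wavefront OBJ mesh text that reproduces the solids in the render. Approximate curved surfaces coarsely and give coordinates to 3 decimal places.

v -1.269 -3.31 -0.706
v -0.492 -3.607 0.506
v -1.63 -2.682 -0.32
v -0.853 -2.979 0.892
v -0.427 -2.601 -1.072
v 0.35 -2.898 0.14
v -0.788 -1.973 -0.686
v -0.011 -2.27 0.526
v -2.694 -3.715 -3.961
v -1.685 -4.512 -3.248
v -2.63 -3.113 -3.379
v -1.621 -3.91 -2.665
v -1.399 -2.93 -4.915
v -0.39 -3.727 -4.201
v -1.335 -2.328 -4.332
v -0.326 -3.125 -3.619
v 0.875 -2.207 2.179
v 1.344 -2.369 2.06
v 1.633 -2.254 3.042
v 1.165 -2.093 3.161
v 1.325 -2.022 2.025
v 1.614 -1.908 3.007
v 1.095 -1.762 2.062
v 1.385 -1.648 3.044
v 0.763 -1.71 2.154
v 1.052 -1.596 3.136
v 0.483 -1.891 2.258
v 0.772 -1.777 3.24
v 0.387 -2.22 2.324
v 0.676 -2.105 3.306
v 0.519 -2.543 2.323
v 0.808 -2.428 3.305
v 0.818 -2.708 2.254
v 1.107 -2.594 3.236
v 1.144 -2.64 2.15
v 1.433 -2.525 3.132
v -0.666 2.017 -0.305
v 0.139 2.411 -0.038
v -0.339 0.789 0.518
v 0.466 1.183 0.785
v -0.348 1.528 1.092
v -0.55 2.287 0.583
v 0.35 0.913 -0.103
v 0.148 1.672 -0.612
v 0.767 1.729 0.087
v 0.336 2.109 0.826
v -0.536 1.091 -0.346
v -0.967 1.471 0.393
v -0.292 2.322 -0.244
v 0.092 0.878 0.724
v -0.386 1.081 0.904
v 0.087 1.312 1.061
v -0.698 2.249 0.121
v -0.224 2.48 0.279
v -0.51 1.961 0.942
v 0.024 0.72 0.201
v 0.498 0.951 0.359
v -0.287 1.888 -0.581
v 0.186 2.119 -0.424
v 0.31 1.239 -0.462
v 0.55 2.153 -0.013
v 0.743 1.431 0.471
v 0.674 1.272 -0.052
v 0.555 1.718 -0.35
v 0.297 2.376 0.421
v 0.489 1.654 0.905
v 0.011 1.857 1.085
v -0.108 2.303 0.786
v 0.666 1.975 0.494
v -0.689 1.546 -0.425
v -0.497 0.824 0.059
v -0.092 0.897 -0.306
v -0.211 1.343 -0.605
v -0.943 1.769 0.009
v -0.75 1.047 0.493
v -0.755 1.482 0.83
v -0.874 1.928 0.532
v -0.866 1.225 -0.014
v -2.278 0.238 -1.905
v -1.962 -0.005 -1.54
v -3.742 0.062 -0.755
v -1.945 0.246 -1.48
v -2.004 0.495 -1.516
v -2.125 0.685 -1.642
v -2.282 0.773 -1.828
v -2.438 0.738 -2.031
v -2.557 0.589 -2.206
v -2.612 0.36 -2.311
v -2.59 0.103 -2.324
v -2.497 -0.124 -2.24
v -2.354 -0.267 -2.08
v -2.193 -0.294 -1.879
v -2.052 -0.2 -1.684
f 2 4 1
f 5 2 1
f 1 4 3
f 3 5 1
f 2 8 4
f 6 2 5
f 6 8 2
f 4 8 3
f 7 5 3
f 3 8 7
f 7 6 5
f 8 6 7
f 10 12 9
f 13 10 9
f 9 12 11
f 11 13 9
f 10 16 12
f 14 10 13
f 14 16 10
f 12 16 11
f 15 13 11
f 11 16 15
f 15 14 13
f 16 14 15
f 18 17 21
f 18 21 19
f 19 21 22
f 19 22 20
f 21 17 23
f 21 23 22
f 22 23 24
f 22 24 20
f 23 17 25
f 23 25 24
f 24 25 26
f 24 26 20
f 25 17 27
f 25 27 26
f 26 27 28
f 26 28 20
f 27 17 29
f 27 29 28
f 28 29 30
f 28 30 20
f 29 17 31
f 29 31 30
f 30 31 32
f 30 32 20
f 31 17 33
f 31 33 32
f 32 33 34
f 32 34 20
f 33 17 35
f 33 35 34
f 34 35 36
f 34 36 20
f 35 17 18
f 35 18 36
f 36 18 19
f 36 19 20
f 37 74 53
f 74 48 77
f 53 77 42
f 74 77 53
f 37 53 49
f 53 42 54
f 49 54 38
f 53 54 49
f 37 49 58
f 49 38 59
f 58 59 44
f 49 59 58
f 37 58 70
f 58 44 73
f 70 73 47
f 58 73 70
f 37 70 74
f 70 47 78
f 74 78 48
f 70 78 74
f 38 54 65
f 54 42 68
f 65 68 46
f 54 68 65
f 42 77 55
f 77 48 76
f 55 76 41
f 77 76 55
f 48 78 75
f 78 47 71
f 75 71 39
f 78 71 75
f 47 73 72
f 73 44 60
f 72 60 43
f 73 60 72
f 44 59 64
f 59 38 61
f 64 61 45
f 59 61 64
f 40 66 52
f 66 46 67
f 52 67 41
f 66 67 52
f 40 52 50
f 52 41 51
f 50 51 39
f 52 51 50
f 40 50 57
f 50 39 56
f 57 56 43
f 50 56 57
f 40 57 62
f 57 43 63
f 62 63 45
f 57 63 62
f 40 62 66
f 62 45 69
f 66 69 46
f 62 69 66
f 41 67 55
f 67 46 68
f 55 68 42
f 67 68 55
f 39 51 75
f 51 41 76
f 75 76 48
f 51 76 75
f 43 56 72
f 56 39 71
f 72 71 47
f 56 71 72
f 45 63 64
f 63 43 60
f 64 60 44
f 63 60 64
f 46 69 65
f 69 45 61
f 65 61 38
f 69 61 65
f 80 79 82
f 80 82 81
f 82 79 83
f 82 83 81
f 83 79 84
f 83 84 81
f 84 79 85
f 84 85 81
f 85 79 86
f 85 86 81
f 86 79 87
f 86 87 81
f 87 79 88
f 87 88 81
f 88 79 89
f 88 89 81
f 89 79 90
f 89 90 81
f 90 79 91
f 90 91 81
f 91 79 92
f 91 92 81
f 92 79 93
f 92 93 81
f 93 79 80
f 93 80 81

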